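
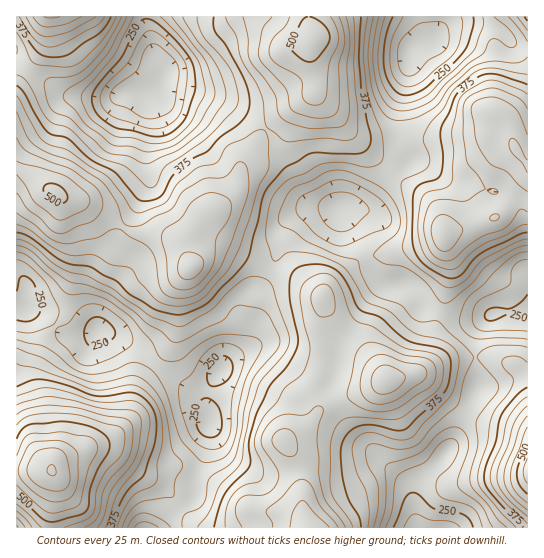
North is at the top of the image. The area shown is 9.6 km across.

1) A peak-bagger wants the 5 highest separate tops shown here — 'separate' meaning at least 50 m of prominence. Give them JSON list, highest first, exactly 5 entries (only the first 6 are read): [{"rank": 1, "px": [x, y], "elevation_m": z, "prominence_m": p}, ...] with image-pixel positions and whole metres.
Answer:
[{"rank": 1, "px": [51, 470], "elevation_m": 601, "prominence_m": 422}, {"rank": 2, "px": [313, 38], "elevation_m": 518, "prominence_m": 193}, {"rank": 3, "px": [55, 193], "elevation_m": 507, "prominence_m": 107}, {"rank": 4, "px": [191, 267], "elevation_m": 491, "prominence_m": 65}, {"rank": 5, "px": [387, 379], "elevation_m": 490, "prominence_m": 72}]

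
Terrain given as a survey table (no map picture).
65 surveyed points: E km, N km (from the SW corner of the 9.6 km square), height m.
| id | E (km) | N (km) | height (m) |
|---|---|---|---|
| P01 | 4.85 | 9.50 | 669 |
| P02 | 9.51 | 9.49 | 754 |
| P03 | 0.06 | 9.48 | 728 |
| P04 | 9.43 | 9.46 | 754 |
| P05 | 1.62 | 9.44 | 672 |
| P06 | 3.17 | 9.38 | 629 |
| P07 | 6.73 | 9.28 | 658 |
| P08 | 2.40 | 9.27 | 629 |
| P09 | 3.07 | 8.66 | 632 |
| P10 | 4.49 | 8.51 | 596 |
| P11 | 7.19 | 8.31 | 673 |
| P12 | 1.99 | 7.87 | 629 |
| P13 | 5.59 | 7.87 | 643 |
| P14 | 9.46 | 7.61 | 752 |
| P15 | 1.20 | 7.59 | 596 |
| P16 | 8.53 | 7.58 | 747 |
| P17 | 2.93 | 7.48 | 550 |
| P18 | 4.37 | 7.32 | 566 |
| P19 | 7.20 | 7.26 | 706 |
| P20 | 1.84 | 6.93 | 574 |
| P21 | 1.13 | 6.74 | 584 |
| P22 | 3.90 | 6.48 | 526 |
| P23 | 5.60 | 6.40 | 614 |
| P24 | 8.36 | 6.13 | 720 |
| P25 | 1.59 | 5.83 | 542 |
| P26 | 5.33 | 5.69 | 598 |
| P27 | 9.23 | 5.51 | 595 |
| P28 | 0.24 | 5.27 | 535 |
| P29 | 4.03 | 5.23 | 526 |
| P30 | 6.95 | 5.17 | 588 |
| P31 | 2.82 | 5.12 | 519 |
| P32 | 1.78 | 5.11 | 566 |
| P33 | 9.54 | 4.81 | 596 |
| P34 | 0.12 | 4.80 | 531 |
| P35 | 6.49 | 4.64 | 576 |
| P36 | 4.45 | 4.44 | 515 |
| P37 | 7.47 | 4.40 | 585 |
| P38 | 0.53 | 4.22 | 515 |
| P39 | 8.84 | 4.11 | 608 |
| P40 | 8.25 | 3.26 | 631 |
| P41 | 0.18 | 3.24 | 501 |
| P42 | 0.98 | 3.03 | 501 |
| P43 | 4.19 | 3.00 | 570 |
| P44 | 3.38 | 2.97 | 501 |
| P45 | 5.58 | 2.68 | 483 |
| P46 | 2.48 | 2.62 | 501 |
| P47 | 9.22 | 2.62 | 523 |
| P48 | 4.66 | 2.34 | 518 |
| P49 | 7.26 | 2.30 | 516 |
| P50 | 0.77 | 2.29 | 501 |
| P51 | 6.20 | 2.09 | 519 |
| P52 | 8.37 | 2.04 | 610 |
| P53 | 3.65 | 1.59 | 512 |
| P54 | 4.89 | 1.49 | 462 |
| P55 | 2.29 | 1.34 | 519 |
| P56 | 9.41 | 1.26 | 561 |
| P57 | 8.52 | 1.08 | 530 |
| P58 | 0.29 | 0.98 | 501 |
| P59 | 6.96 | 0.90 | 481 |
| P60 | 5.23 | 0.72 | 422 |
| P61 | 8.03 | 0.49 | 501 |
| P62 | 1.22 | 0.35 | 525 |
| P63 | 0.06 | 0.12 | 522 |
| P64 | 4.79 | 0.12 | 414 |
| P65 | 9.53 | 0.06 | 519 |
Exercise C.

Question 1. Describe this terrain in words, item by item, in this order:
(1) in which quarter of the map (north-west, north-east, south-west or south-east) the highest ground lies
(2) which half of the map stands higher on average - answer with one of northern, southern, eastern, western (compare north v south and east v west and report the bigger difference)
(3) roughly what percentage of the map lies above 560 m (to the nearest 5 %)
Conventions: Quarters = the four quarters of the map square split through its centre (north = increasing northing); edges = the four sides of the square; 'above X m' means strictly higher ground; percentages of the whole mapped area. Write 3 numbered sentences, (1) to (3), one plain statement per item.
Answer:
(1) Look to the north-east quarter for the highest ground.
(2) Taken as a whole, the northern half is higher than the southern.
(3) Roughly 45 % of the ground is higher than 560 m.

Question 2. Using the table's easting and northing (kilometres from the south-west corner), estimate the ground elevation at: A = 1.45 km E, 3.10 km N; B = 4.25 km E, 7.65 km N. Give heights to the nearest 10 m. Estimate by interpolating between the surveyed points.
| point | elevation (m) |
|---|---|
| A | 500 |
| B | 570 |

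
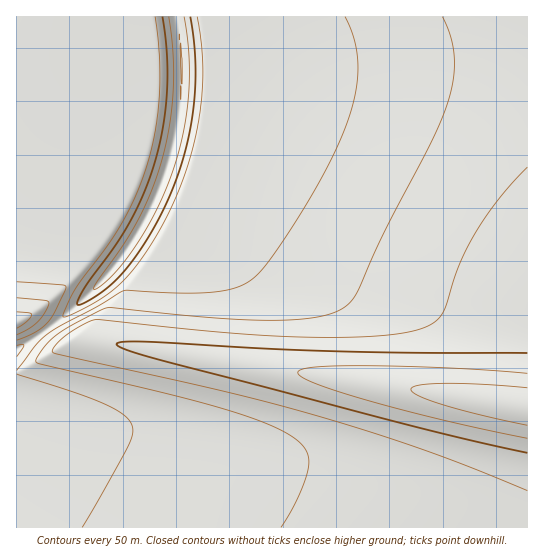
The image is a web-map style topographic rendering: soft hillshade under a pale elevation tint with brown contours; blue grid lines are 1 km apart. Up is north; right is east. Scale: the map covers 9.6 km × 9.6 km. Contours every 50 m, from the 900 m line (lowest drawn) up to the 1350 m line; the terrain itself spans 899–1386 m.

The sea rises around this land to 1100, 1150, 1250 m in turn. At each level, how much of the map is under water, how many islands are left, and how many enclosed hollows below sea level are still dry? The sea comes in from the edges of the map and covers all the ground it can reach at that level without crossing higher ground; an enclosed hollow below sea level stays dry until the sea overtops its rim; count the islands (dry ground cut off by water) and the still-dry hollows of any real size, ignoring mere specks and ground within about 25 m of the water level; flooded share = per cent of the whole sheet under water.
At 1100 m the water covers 38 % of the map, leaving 0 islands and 0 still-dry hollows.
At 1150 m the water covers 60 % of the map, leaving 0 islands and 0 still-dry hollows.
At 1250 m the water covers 92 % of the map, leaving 0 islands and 0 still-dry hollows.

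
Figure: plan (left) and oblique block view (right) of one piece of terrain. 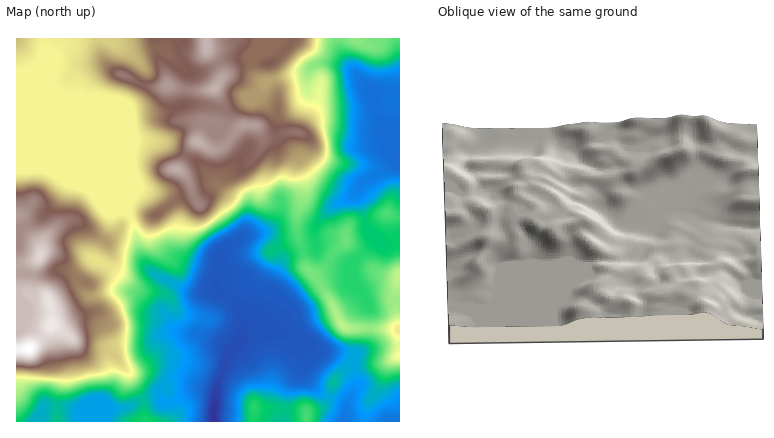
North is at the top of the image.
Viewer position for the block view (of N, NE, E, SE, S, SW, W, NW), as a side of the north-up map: W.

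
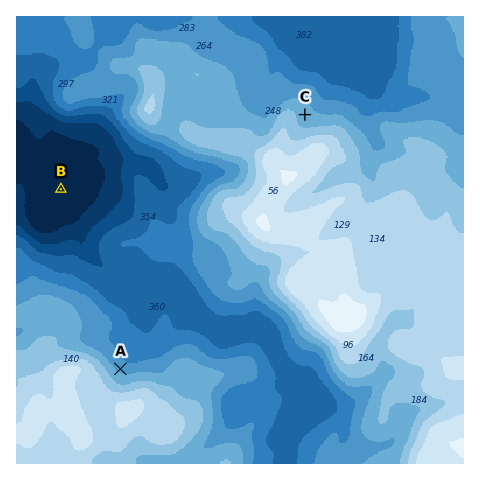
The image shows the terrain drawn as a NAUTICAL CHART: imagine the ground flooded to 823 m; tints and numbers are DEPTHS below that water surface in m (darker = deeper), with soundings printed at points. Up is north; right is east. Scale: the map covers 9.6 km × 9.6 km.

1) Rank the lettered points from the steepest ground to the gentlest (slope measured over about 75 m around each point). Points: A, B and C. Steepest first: A C B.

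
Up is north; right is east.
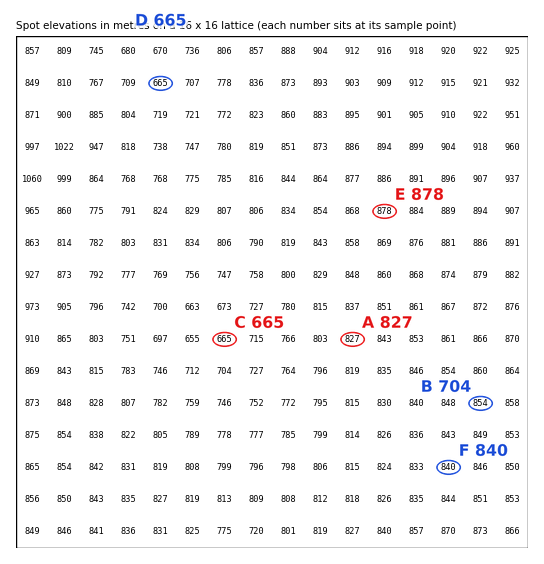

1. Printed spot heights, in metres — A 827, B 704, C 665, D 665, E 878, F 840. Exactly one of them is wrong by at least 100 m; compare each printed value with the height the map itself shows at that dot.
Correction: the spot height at B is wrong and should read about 854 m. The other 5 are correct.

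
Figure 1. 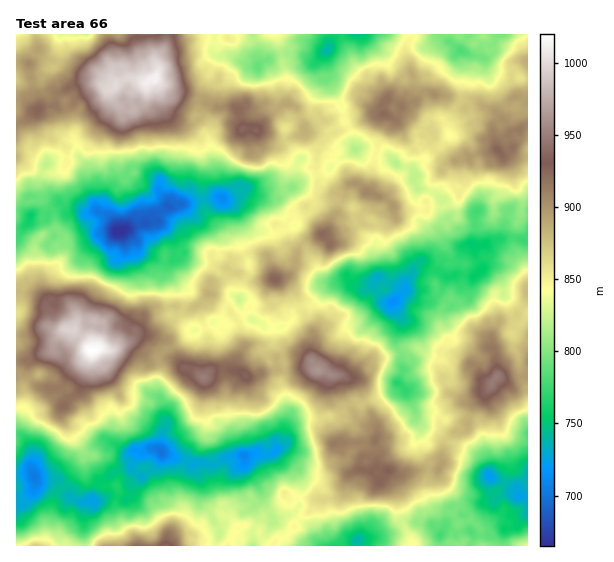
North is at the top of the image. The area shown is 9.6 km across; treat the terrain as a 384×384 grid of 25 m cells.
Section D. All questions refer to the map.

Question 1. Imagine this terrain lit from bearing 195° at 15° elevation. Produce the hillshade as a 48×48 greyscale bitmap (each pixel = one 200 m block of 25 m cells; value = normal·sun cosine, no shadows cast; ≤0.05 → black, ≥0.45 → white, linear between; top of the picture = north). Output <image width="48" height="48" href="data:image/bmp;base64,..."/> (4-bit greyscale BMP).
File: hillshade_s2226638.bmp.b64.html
<image width="48" height="48" href="data:image/bmp;base64,Qk32BAAAAAAAAHYAAAAoAAAAMAAAADAAAAABAAQAAAAAAIAEAAATCwAAEwsAABAAAAAAAAAAAAAAABEREQAiIiIAMzMzAERERABVVVUAZmZmAHd3dwCIiIgAmZmZAKqqqgC7u7sAzMzMAN3d3QDu7u4A////AAEkQiEQIBNEZneIl2irvKqqqXRHd2dkISI0MzISECMzVnh3d2iazLzKqnVoiIdlQlRDJEMzETISRXhmZ4iKzN7t3JiamIVXdWVERVVUNGQkRGdmZ5mKq97//bu7qGVWVnVWd5mHZmVDM0M1Z4h3irzv/LvMyWZmZ3Z3irqXdkQyIzISRlRWebvLuqu8uGVnmXiZq7qXZmQzRVQyRDNXmqqoiIiamHeKqZqrzLunZ2RWiHZlVDRoq5iHdUV4iJvcqqu83KiIh2aJvcqahmZ5u5h3ZDRWaJztu6zu7Jd6y6q73u3dypisuYd3dlVWebzdus//66u93cus7czd3Mu8lVZ3ZUVnebzcmO7/2rzMuqqt7Lzd7tzKhmd2QzWIeJvKmszMq7q8upvd3Lze7szLqph1MjeZmazKvMzKirvMmJvv3dzdy73tzLmFIUeJqay6vLuois7riKz/7svMqa3u3MynNHiah5qqqal5rN7brO//ypqqiazeyqmHaJu5eJd4Z6q8zNy7vd3KdVeFVpq7hlRWiZqoeZZlV4rcu7uqupqEIiRVVXiGMiNFZ5mHh3d1V3iquoh3ipliEzNFZmdkMjMyJXh3d2h1V4mpqWREaIdURVVURVVVVVMyI0RmZ4dlZ3mHd2VVVVVHmHdkV3dlVnZTI0Z2VmVWh4d2VlQzNFV5qql3iql1RVRCJHh2VCNVd6h2ZDEAAjRmeahoq6qWQxETZ3d2ZTRUaZdTIREAABE0aIiKvMuFQhJGiYiIZmVVeXYxAAAAEiI1d2iqq7mHdleIiZiHZmVGd0UzIAAAEkVUVmiYiGaJu6vLu6h3iIZWZTQzQyEjM1ZlZ3dnhkWJz//u7LqZmHh3ZEVEVUI0RVZnh1VXdVZ63u7M3My6l3iHZWVnZUMzVlNXYzRVVGZquZmbzN3KqpqYh3VnVEZnh1RWQ0Q0Z3ZndWeavMu6q6q6mod2VFabuXdlVkIjVmeGRWeaq5mqmoiqmpqXd4i926l2d0NFRFaHZnirqGeImpmqmqqZqrzd3bmrqHiHZ3ZXd4q6hVVoqryry7qszM3bu5nNuryqqph4h4l1RFaLuby827ury7zKmZztzd3v/buphmUzM2irur3uy6qJmby7qs/u7t7//sqZh1M1VpqZqrzduoiqmbzN3f/u3M7/3LqpmGVniruYd4mpmZm6mb3v/v/tyr3su5m7mIiavbmYVXiHeKu6qs3v/u/sqry6qHipiJrN3amHd4d2eJu7vM3t3t3JirqXZnmHd4rNypmHmod3Z4mqq83bq7upirmGVYqFZnqpmImauYl3dod4mszKmrupiHdVRWdkRHqHd3irqHdWeGZnisupmrqXZVUwE0QzNHhmVVZ3VVRFZohmeamImIhkRVUwE0QjRnZlRGZTI0NGZph2Z3Z2ZmZURVU0VVVERnVENXVDM0RniXeHZTRVRmVEVlVoiIZmVWUzVmMzRWZ3eFZ1UyMyNENFZ3mpq6h4d2Q0ZmVVaImGVVZUQyMhMyJFZ4q6rLh4mWM0ZndmepmGVQ=="/>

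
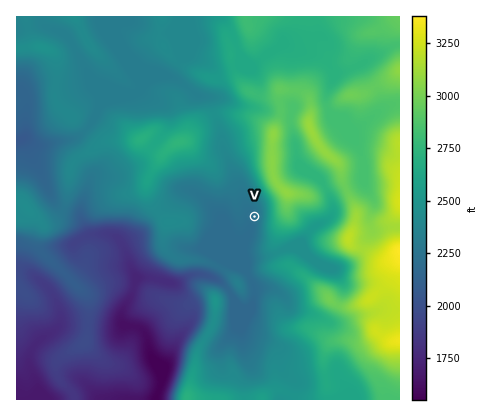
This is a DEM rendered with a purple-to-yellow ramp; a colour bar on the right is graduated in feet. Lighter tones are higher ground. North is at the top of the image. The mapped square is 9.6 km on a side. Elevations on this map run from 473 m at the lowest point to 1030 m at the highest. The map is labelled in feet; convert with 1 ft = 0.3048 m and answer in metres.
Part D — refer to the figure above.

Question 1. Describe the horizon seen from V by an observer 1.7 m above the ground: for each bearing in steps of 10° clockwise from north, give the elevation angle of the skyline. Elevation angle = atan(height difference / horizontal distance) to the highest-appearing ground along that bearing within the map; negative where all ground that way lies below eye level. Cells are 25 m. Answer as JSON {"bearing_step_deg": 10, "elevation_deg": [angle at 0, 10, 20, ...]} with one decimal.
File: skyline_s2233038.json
{"bearing_step_deg": 10, "elevation_deg": [5.8, 9.5, 12.6, 14.5, 15.4, 15.7, 15.9, 16.3, 16.4, 16.0, 15.2, 14.1, 12.8, 10.9, 8.5, 6.1, 4.3, 2.5, 1.2, 1.4, 1.7, 1.3, -0.0, 0.3, 0.6, 0.7, 1.6, 1.7, 1.6, 2.3, 2.8, 3.2, 3.3, 2.3, 1.8, 3.1]}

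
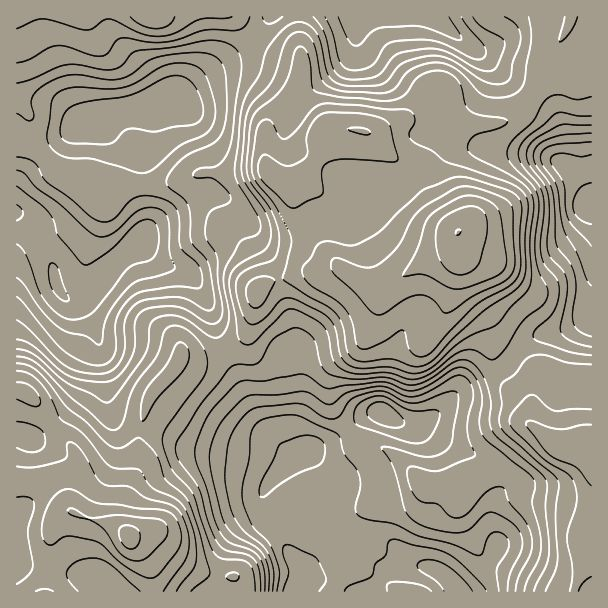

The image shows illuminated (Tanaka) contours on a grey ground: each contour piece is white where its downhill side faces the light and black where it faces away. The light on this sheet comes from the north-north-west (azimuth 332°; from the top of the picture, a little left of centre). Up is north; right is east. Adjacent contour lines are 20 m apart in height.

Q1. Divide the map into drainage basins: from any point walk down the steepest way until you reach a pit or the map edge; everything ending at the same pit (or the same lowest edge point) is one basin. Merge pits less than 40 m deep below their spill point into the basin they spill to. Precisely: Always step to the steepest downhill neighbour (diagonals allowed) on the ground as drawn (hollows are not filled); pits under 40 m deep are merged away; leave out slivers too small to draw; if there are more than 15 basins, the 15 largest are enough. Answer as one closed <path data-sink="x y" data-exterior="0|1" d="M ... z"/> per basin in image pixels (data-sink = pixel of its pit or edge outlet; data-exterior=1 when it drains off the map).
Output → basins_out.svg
<path data-sink="458 591" data-exterior="1" d="M344 128l-12 0-6 7-8 23-12 18-9 8-11 2 6 6 4 18 14 26 32 31-15 5-27 0-36 12-8 10-6 33-4 9-7 7-30 15-29-1-6 12-22 23-7 16-6 26 0 21 3 9-12 22-8 26 0 12 4 10-13-10-30-7-13-8 2-26 7-16-1-11-5-7-15-15-22-33-13-10-7 1 1 200 575-1-1-209-15 0-10 3-11 0-6-3-13 13-4 10-2 18 6 6-3 1-36 39-24 11-8 7-42-3-31-32-15-7-17-3-4-3-22-28-4-13 1-23 5-7 14-12 14-15 10-21 8-27 34-27 34-14 8-19-22-21-21-36-26-22-20-21z"/><path data-sink="17 213" data-exterior="1" d="M17 91l-1 299 13 4 7 7 22 33 15 15 5 7 1 11-7 16-2 26 13 8 30 7 12 8-3-20 4-14 16-34-3-9 0-21 6-26 7-16 22-23 6-12 29 1 30-15 7-7 4-9 6-33 8-10 36-12 27 0 15-5-26-24-9-12-11-21-7-22-10-6-12-12-19 0-14 4-30-2-19 8-21 4-41 2-21 10-6 0-34-20-37-39-5-8 0-4 6-9 0-5-7-12z"/><path data-sink="98 120" data-exterior="0" d="M234 16l-217 0-1 74 10 21 0 5-6 9 2 7 40 44 34 20 6 0 21-10 41-2 21-4 19-8 30 2 14-4 19 0-2-9 0-30 5-9 25-29 6-16 0-17-5-4-18-2-12-6-9-6z"/><path data-sink="591 207" data-exterior="1" d="M561 38l-14 34-32 46-12 4-47 0-23 19-7 15-10 10-8 2 16 21 12 23 22 21-1 22 3 8 2 28 4 9 16 18 6 11 5 30 6 15 11 14 18 13 2 21 4-21 2-6 13-13 6 3 11 0 26-4 0-324-17-5z"/><path data-sink="360 17" data-exterior="1" d="M570 16l-271 0 2 61-6 16-25 29-5 9 0 30 5 13 15 12 12-2 21-26 8-23 6-7 34 4 32 30 13 6 5-2 10-10 7-15 23-19 47 0 12-4 32-46 6-18 15-27z"/><path data-sink="383 413" data-exterior="0" d="M456 238l-6 14-34 14-34 27-8 27-10 21-32 31-2 9 0 17 4 13 22 28 4 3 17 3 15 7 31 32 42 3 8-7 24-11 21-25 15-14 3-1-7-7-1-21-18-13-11-14-6-15-5-30-6-11-16-18-4-9 0-16-5-20z"/>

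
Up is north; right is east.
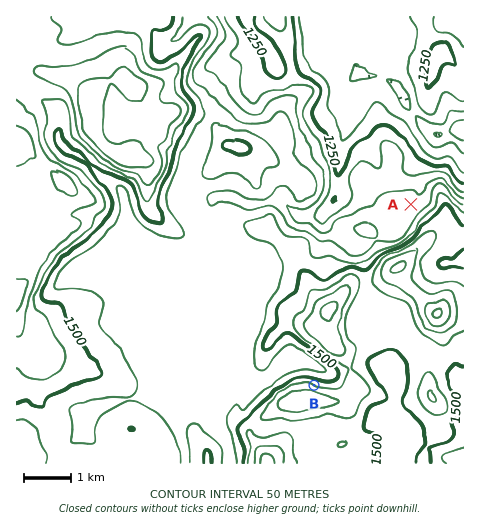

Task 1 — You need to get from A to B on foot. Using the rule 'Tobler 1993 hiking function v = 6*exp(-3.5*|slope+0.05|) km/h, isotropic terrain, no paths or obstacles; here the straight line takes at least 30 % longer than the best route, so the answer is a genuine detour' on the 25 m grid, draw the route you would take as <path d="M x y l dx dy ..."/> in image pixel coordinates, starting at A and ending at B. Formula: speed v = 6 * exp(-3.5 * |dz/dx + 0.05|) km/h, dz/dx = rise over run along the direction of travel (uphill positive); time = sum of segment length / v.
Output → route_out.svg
<path d="M411 204l-21 21-23 47 0 16-7 14 0 45-17 32-3 4-5 2-21 0"/>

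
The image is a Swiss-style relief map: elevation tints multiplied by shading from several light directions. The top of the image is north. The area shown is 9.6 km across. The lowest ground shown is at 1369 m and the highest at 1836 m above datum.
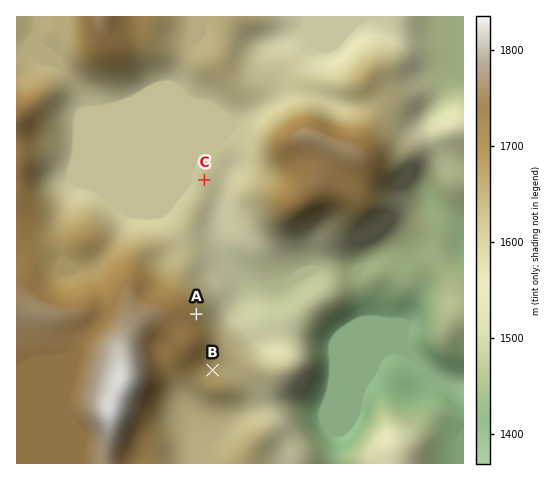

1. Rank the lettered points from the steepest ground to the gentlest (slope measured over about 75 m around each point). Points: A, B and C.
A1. A B C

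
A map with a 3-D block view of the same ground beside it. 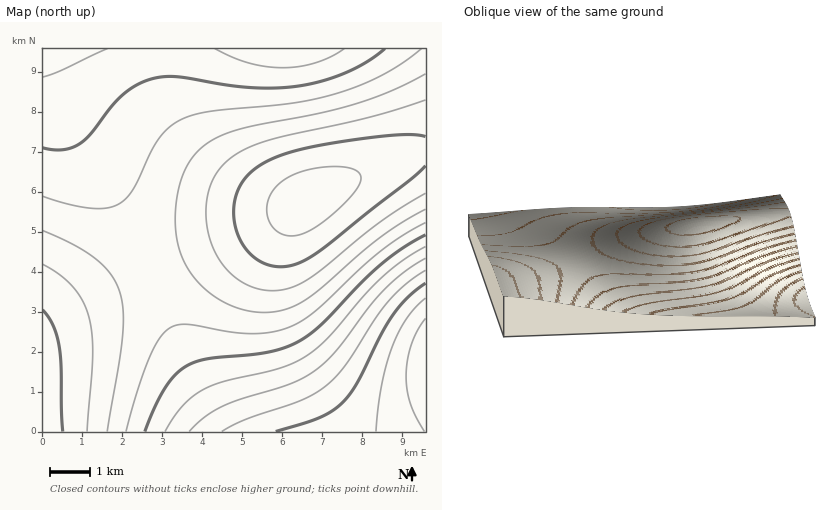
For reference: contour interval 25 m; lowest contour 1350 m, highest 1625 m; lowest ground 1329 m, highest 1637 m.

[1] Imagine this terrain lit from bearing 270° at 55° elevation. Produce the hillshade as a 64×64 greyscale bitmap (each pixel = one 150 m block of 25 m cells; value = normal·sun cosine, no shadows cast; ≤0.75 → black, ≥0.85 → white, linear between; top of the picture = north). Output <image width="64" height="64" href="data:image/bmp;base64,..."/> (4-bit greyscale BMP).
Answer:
<image width="64" height="64" href="data:image/bmp;base64,Qk12CAAAAAAAAHYAAAAoAAAAQAAAAEAAAAABAAQAAAAAAAAIAAATCwAAEwsAABAAAAAAAAAAAAAAABEREQAiIiIAMzMzAERERABVVVUAZmZmAHd3dwCIiIgAmZmZAKqqqgC7u7sAzMzMAN3d3QDu7u4A////AIiHd3ZmZmZmZmZnd3eIiIiJmZmZmZmZmpmZmZmZmYiIiId3dmZmZmZmZmd3d4iIiJmZmZmZmZmZmZmZmZmIiIiIiHd3ZmZmZmZmd3d4iIiImZmZmZmZmZmZmZmZiIiIiIiId3dmZmZmZmd3d4iIiJmZmZmZmZmZmZmYiIiIiIiHmIh3d3ZmZmZmd3d4iIiJmZmZmZmZmZmYiIiIiIiIh3eYiHd3d2ZmZnd3d4iIiJmZmZmZmZmZiIiIiIiIh3d3d5iIh3d3d2Z3d3d4iIiZmZmZmZmZmYiIiIiId3d3d3d3mIiHd3d3d3d3d3iIiZmZmZmZmZmZiIiIh3d3d3d3d3eZiId3d3d3d3d3iIiZmZmZmZmZmZiIiId3d3d3d3d3d5mIiHd3d3d3d3iIiZmZmZmZmZmZmIiHd3d3dmZmZmd3mYiId3d3d3d3iIiZmZmqqqqpmZmYiId3d2ZmZmZmZneZiIh3d3d3d3iIiJmZqqqqqqqZmZiId3dmZmZmZmZmZpmIiHd3d3d3iIiJmZqqqqqqqpmZmIh3dmZmZmZmZmZmmYiIh3d3d3iIiJmZqqqqqqqqqZmYh3dmZmVVVVVWZmaZiIiHd3d3iIiImZqqqqqqqqqpmZiHd2ZmVVVVVVVmZpmIiIh3d3iIiImZqqqqu7uqqqqZmId3ZmVVVVVVVVZmmYiIiIiIiIiImZmqqru7u7uqqpmYh3ZmVVVVVVVVVmaZiIiIiIiIiIiZmqqru7u7u7qqmZiHdmZVVVRERVVVZpmIiIiIiIiIiZmaqru7u7u7uqqpmId2ZlVVREREVVVmmZiIiIiIiIiZmaqru7u7u7u7qqmYh3ZlVVRERERFVWaZmIiIiIiIiZmaqru7u8zLu7uqqZiHdmVVVEREREVVVpmYiIiIiIiZmZqqu7vMzMzLu7qpmId2ZVVURERERVVWmZiIiIiIiZmZqqu7vMzMzMy7uqqZh3ZmVVREREREVVaZmYiIiIiZmZqqq7vMzMzMzLu7qpmIdmZVVERERERVVpmZiIiIiZmZmqq7vMzMzMzMy7uqmYh3ZlVURERERFVVmZmZiJmZmZmqqru8zMzMzMzMu7qpiHdmVVVERERFVVWZmZmZmZmZmqqru8zMzd3czMy7uqmYd2ZlVVREREVVVpmZmZmZmZmqqru7zMzd3d3MzMu6qZiHdmVVVUREVVVWmZmZmZmZmqqqu7zMzd3d3dzMy7uqmId2ZlVVVVVVVVaZmZmZmZmqqqu7vMzd3d3d3czMu6qZiHdmZVVVVVVVZpmZmZmZmqqqu7vMzN3d3d3d3My7qpmId3ZmVVVVVVVmmZmZmZqqqqu7u8zN3d3d3d3czLu6qZiHd2ZmVVVVVmaZmZmZqqqqq7u8zM3d3d3d3dzMy7qpmIh3dmZmZmZmZpmZmZqqqqq7u8zM3d3d3d3d3czLu6qZiHd3ZmZmZmZmmZmaqqqqq7u7zMzd3d3d3d3dzMu7qpmIh3d3ZmZmZmaZmaqqqqq7u7zMzN3d3d3d3d3czLuqqZiId3d3ZmZmZ5maqqqqq7u7vMzN3d3d3d3d3dzMu7qpmYiId3d3d3d3maqqqqq7u7vMzM3d3d3d3d3d3MzLuqqZmIiId3d3d3eqqqqqq7u7u8zMzd3d3d3d3d3czMu7qqmZiIiId3d3d6qqqqq7u7u8zMzN3d3d3d3d3dzMy7uqqpmZiIiIiHd3qqqqqru7u8zMzM3d3d3d3d3d3MzLu7qqqZmZiIiIiIiqqqqru7u7zMzMzd3d3d3d3d3czMy7uqqqmZmZiIiIiKqqqru7u7zMzMzN3d3d3d3d3dzMzLu7qqqpmZmZmIiIqqqqu7u7vMzMzM3d3d3d3d3dzMzMu7u6qqqpmZmZmZmqqqu7u7u8zMzMzN3d3d3d3czMzMy7u7uqqqqqmZmZmaqqu7u7u8zMzMzMzM3d3dzMzMzMzLu7u7qqqqqqmZmZqqq7u7u7zMzMzMzMzMzMzMzMzMzMu7u7u7qqqqqqqZmqq7u7u7vMzMzMzMzMzMzMzMzMzMu7u7u7u7qqqqqqqqqru7u7u8zMzMzMzMzMzMzMzMzLu7u7u7u7u7uqqqqqqru7u7u7zMzMzMzMzMzMzMzLu7u7u7u7u7u7u7u6qqqqu7u7u7u8zMzMzMzMu7u7u7u7u7u7u7u7u7u7u7u7qqu7u7u7u7zMzMy7u7u7u7u7u7u7u7u7u7u7u7u7u7u7u7u7u7u7u7u7u7u7u7u7u7u7u7u7u7u7u7u7u7u7u7u7u7u7u7u7u7u7u7u7u7u7u7u7u7u7u7u8zMzMy7u7u7u7u7u7u7u7u7u7u7u7uqqqq7u7u7u7u8zMzMzMzLu7u7u7u7u7u7u7u7u7uqqqqqqqqru7u7u8zMzMzMzMzMy7u7u7u7u7u7u7u7qqqqqqqqqqq7u7u7zMzMzMzMzMzLu7u7u7u7u7u7u7qqqqqqqqqqqqu7u7vMzMzMzMzMzMu7u7u7u7u7u7u7qqqqqqqqqqqqqru7u8zMzMzMzMzMy7u7u7u7u7u7u7qqqqqqqqqqqqqqu7u8zMzMzMzMzMzLu7u7u7u7u7u7uqqqqqmZmaqqqqq7u7zMzMzMzMzMzMu7u7u7u7u7u7uqqqqqmZmZmaqqqru7vMzMzMzN3d3My7u7u7u7u7u7u6qqqqmZmZmZqqqqq7u8zMzMzN3d3d3Lu7u7u7u7u7u7qqqqqZmZmZmqqqqru7vMzMzM3d3d3d"/>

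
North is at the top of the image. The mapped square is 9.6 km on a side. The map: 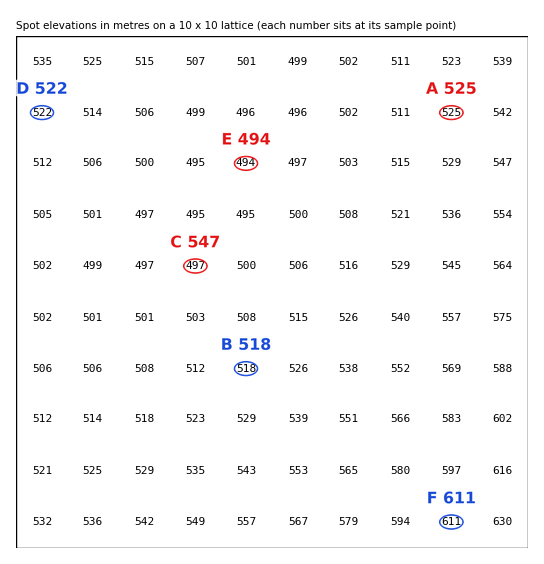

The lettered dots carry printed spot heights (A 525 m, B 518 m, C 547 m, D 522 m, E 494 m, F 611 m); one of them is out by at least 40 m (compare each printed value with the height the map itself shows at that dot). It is C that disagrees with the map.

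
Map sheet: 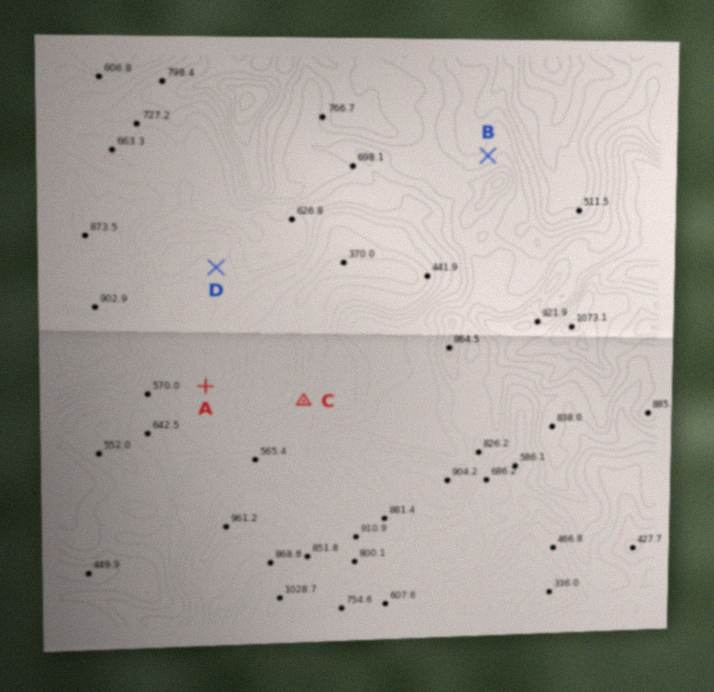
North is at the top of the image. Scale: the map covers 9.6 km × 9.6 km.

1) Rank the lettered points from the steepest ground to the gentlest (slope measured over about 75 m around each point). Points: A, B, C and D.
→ C A B D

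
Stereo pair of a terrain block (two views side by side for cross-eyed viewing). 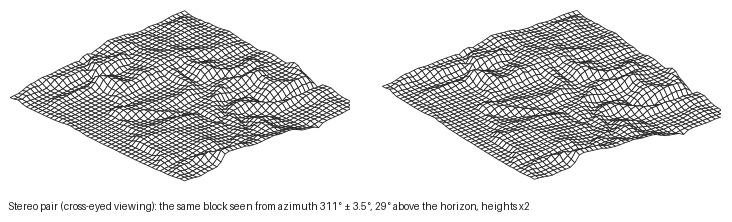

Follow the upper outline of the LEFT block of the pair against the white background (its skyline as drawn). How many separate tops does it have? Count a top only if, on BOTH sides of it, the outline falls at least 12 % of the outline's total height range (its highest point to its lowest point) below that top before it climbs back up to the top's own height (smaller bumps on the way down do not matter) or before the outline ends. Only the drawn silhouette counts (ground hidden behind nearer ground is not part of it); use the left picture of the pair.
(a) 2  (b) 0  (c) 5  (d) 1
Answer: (a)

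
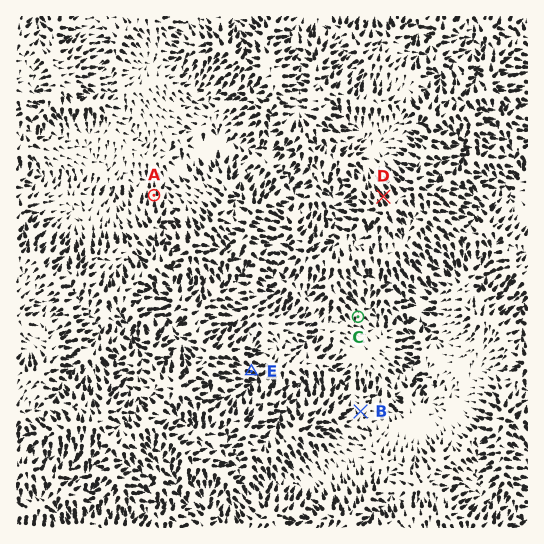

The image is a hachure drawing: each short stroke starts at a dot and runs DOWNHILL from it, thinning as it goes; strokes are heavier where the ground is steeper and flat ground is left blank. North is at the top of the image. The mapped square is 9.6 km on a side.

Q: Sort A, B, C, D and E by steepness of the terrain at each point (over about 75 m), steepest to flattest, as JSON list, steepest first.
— ["D", "E", "A", "C", "B"]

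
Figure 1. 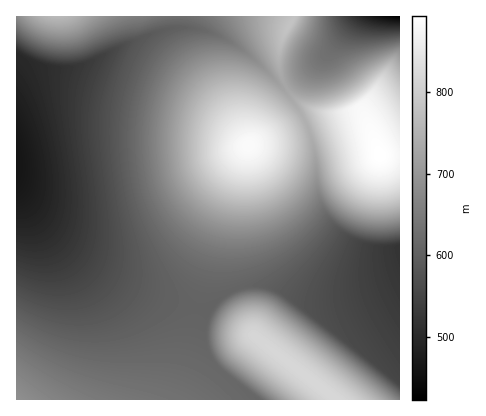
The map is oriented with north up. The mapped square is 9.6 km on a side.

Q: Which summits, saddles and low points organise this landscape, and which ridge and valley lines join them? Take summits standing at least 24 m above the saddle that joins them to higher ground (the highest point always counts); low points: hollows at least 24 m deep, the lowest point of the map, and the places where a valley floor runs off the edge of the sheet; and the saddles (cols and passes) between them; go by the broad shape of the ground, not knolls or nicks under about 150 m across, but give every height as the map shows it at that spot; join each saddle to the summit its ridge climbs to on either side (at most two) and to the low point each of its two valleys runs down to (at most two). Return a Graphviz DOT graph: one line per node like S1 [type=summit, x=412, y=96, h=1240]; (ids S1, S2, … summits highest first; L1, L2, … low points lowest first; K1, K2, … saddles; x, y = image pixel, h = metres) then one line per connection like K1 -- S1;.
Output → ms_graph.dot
graph terrain {
  S1 [type=summit, x=380, y=156, h=893];
  S2 [type=summit, x=248, y=146, h=884];
  S3 [type=summit, x=318, y=386, h=819];
  S4 [type=summit, x=290, y=24, h=783];
  S5 [type=summit, x=56, y=16, h=763];
  S6 [type=summit, x=16, y=400, h=688];
  L1 [type=low, x=400, y=16, h=423];
  L2 [type=low, x=16, y=162, h=461];
  L3 [type=low, x=400, y=248, h=519];
  K1 [type=saddle, x=306, y=120, h=747];
  K2 [type=saddle, x=284, y=84, h=730];
  K3 [type=saddle, x=180, y=16, h=626];
  K4 [type=saddle, x=222, y=374, h=615];
  K5 [type=saddle, x=234, y=286, h=609];
  K6 [type=saddle, x=198, y=308, h=606];
  K1 -- S1;
  K1 -- S2;
  K1 -- L1;
  K1 -- L3;
  K2 -- S2;
  K2 -- S4;
  K2 -- L1;
  K2 -- L2;
  K3 -- S4;
  K3 -- S5;
  K3 -- L2;
  K4 -- S3;
  K4 -- S6;
  K4 -- L2;
  K5 -- S2;
  K5 -- S3;
  K5 -- L2;
  K5 -- L3;
  K6 -- S2;
  K6 -- S6;
  K6 -- L2;
}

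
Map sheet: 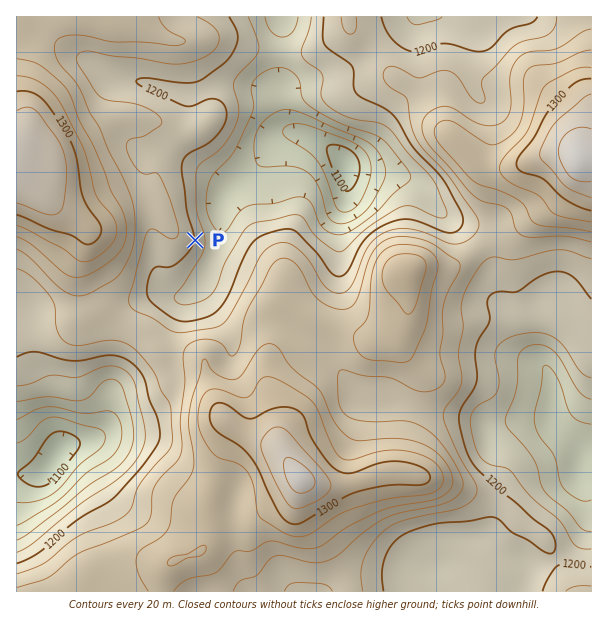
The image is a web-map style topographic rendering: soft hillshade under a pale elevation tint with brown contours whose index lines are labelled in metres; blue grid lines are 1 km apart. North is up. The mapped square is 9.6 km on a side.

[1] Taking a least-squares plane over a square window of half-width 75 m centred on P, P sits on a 6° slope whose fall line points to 96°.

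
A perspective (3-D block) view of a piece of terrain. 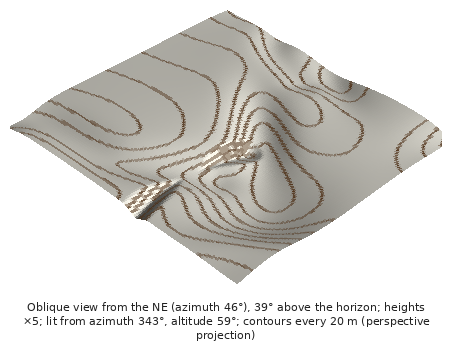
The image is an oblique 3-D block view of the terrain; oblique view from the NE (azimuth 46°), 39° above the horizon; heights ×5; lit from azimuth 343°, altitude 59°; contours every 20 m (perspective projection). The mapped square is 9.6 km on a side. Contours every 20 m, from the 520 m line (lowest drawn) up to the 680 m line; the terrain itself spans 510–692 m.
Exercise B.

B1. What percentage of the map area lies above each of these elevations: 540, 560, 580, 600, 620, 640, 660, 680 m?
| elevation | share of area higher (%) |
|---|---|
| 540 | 95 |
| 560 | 86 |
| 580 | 67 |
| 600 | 56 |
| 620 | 45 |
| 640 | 34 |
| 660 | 18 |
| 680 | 4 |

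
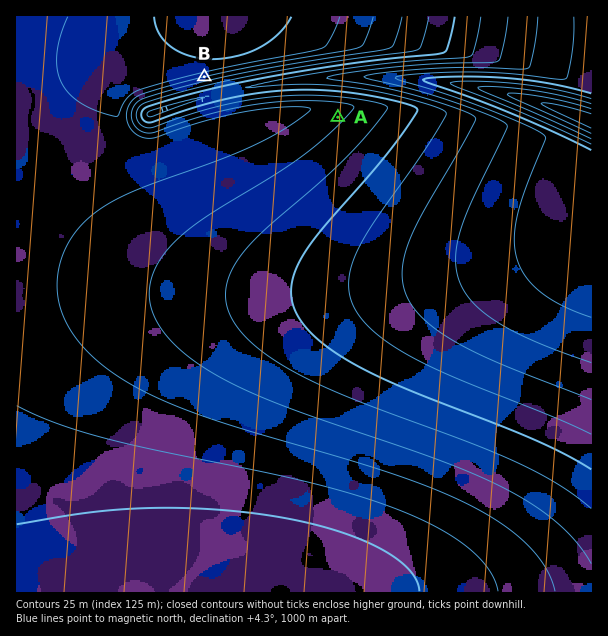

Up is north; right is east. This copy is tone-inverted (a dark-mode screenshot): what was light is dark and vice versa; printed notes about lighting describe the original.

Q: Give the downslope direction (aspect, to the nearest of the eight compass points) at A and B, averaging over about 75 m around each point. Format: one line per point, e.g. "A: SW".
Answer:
A: SE
B: S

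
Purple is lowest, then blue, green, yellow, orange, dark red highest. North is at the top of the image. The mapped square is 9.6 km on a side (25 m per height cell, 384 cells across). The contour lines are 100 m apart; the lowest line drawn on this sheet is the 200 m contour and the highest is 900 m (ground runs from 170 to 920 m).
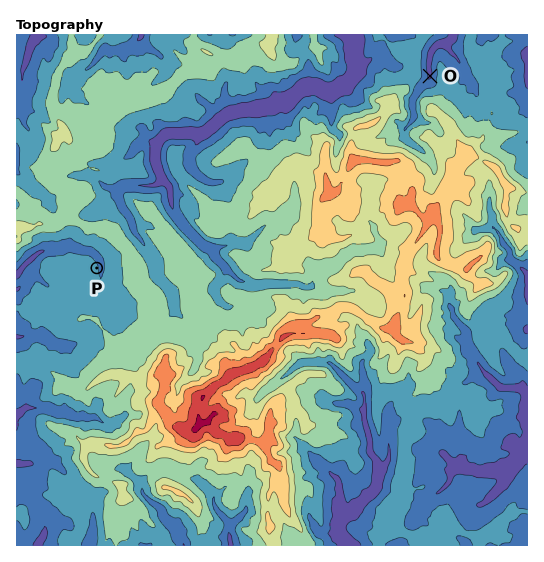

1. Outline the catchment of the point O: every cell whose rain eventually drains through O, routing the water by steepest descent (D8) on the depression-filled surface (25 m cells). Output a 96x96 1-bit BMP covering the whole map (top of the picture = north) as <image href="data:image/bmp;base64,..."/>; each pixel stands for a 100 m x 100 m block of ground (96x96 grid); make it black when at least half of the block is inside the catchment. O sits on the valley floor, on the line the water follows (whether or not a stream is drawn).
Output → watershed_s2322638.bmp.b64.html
<image width="96" height="96" href="data:image/bmp;base64,Qk2+BAAAAAAAAD4AAAAoAAAAYAAAAGAAAAABAAEAAAAAAIAEAAATCwAAEwsAAAIAAAAAAAAA////AAAAAAAAAAAAAAAAAAAAAAAAAAAAAAAAAAAAAAAAAAAAAAAAAAAAAAAAAAAAAAAAAAAAAAAAAAAAAAAAAAAAAAAAAAAAAAAAAAAAAAAAAAAAAAAAAAAAAAAAAAAAAAAAAAAAAAAAAAAAAAAAAAAAAAAAAAAAAAAAAAAAAAAAAAAAAAAAAAAAAAAAAAAAAAAAAAAAAAAAAAAAAAAAAAAAAAAAAAAAAAAAAAAAAAAAAAAAAAAAAAAAAAAAAAAAAAAAAAAAAAAAAAAAAAAAAAAAAAAAAAAAAAAAAAAAAAAAAAAAAAAAAAAAAAAAAAAAAAAAAAAAAAAAAAAAAAAAAAAAAAAAAAAAAAAAAAAAAAAAAAAAAAAAAAAAAAAAAAAAAAAAAAAAAAAAAAAAAAAAAAAAAAAAAAAAAAAAAAAAAAAAAAAAAAAAAAAAAAAAAAAAAAAAAAAAAAAAAAAAAAAAAAAAAAAAAAAAAAAAAAAAAAAAAAAAAAAAAAAAAAAAAAAAAAAAAAAAAAAAAAAAAAAAAAAAAAAAAAAAAAAAAAAAAAAAAAAAAAAAAAAAAAAAAAAAAAAAAAAAAAAAAAAAAAAAAAAAAAAAAAAAAAAAAAAAAAAAAAAAAAAAAAAAAAAAAAAAAAAAAAAAAAAAAAAAAAAAAAAAAAAAAAAAAAAAAAAAAAAAAAAAAAAAAAAAAAAAAAAAAAAAAAAAAAAAAAAAAAAAAAAAAAAAAAAAAAAAAAAAAAAAAAAAAAAAAAAAAAAAAAAAAAAAAAAAAAAAAAAAAAAAAAAAAAAAAAAAAAAAAAAAAAAAAAAAAAAAAAAAAAAAAAAAAAAAAAAAAAAAAAAAAAAAAAAAAAAAAAAAAAAAAAAAAAAAAAAAAAAAAAAAAAAAAAAAAAAAAAAAAAAAAAAAAAAAAAAAAAAAAAAAAAAAAAAAAAAAAAAAAAAAAAAAAAAAAAAAAAAAAAAAAAAAAAAAAAAAAAAAAAAAAAAAAAAAAAAEAAAAAAAAAAAAAAAeAAAAAAAAAAAAAAA+AAAAAAAAAAAAAAA+AAAAAAAAAAAAAAA/AAAAAAAAAAAAAAA/AAAAAAAAAAAAAAA/AAAAAAAAAAAAAAA/gAAAAAAAAAAAAAA/gAAAAAAAAAAAAAA/wAAAAAAAAAAAAAB/4AAAAAAAAAAAAf//8AAAAAAAAAAAAf//8AAAAAAAAAAAAf//8AAAAAAAAAAAAf//4AAAAAAAAAAAAf//4AAAAAAAAAAAAf//wAAAAAAAAAAAAP//wAAAAAAAAAAAAB//gAAAAAAAAAAAAA//AAAAAAAAAAAAAAf8AAAAAAAAAAAAAAP8AAAAAAAAAAAAAAH+AAAAAAAAAAAAAAH/AAAAAAAAAAAAAAB/AAAAAAAAAAAAAAB/AAAAAAAAAAAAAAA/AAAAAAAAAAAAAAAAAAAAAAAAAAAAAAAAAAAAAAAAAAAAAAAAAAAAAAAAAAAAAAAAAAAAAAAAAAAAAAAAAAAAAAAAAAAAAAAAAAAAAAAAAAAAAAAAAAAAAAAAAAAAAAAAAAA="/>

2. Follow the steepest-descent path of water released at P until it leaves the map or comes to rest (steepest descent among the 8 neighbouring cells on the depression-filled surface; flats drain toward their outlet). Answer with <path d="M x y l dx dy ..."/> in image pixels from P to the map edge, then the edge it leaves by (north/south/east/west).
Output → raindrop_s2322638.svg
<path d="M97 268l4 0 0-5-2-3-8-8-2-1-7 0-8-4-11 0-4 2-8 0-1 2-8 0-3 1-18 17 0 2-4 4"/>
exit: west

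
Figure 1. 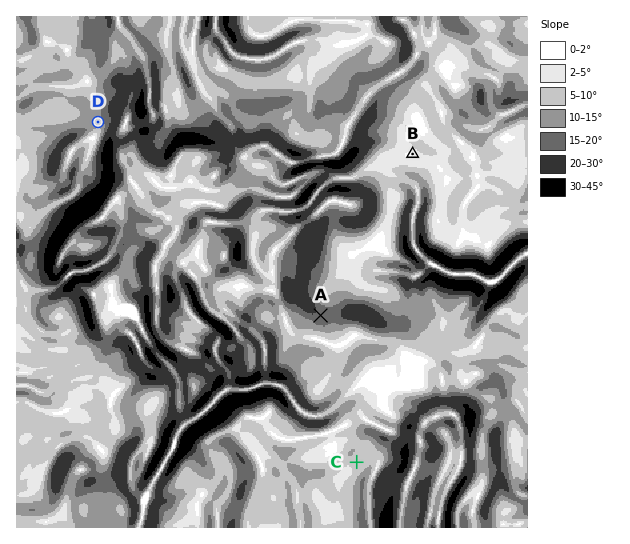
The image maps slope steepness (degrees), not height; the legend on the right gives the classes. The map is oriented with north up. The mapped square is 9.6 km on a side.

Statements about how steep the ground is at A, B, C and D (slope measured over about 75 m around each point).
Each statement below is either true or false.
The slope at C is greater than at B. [true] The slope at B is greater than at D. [false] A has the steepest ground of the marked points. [true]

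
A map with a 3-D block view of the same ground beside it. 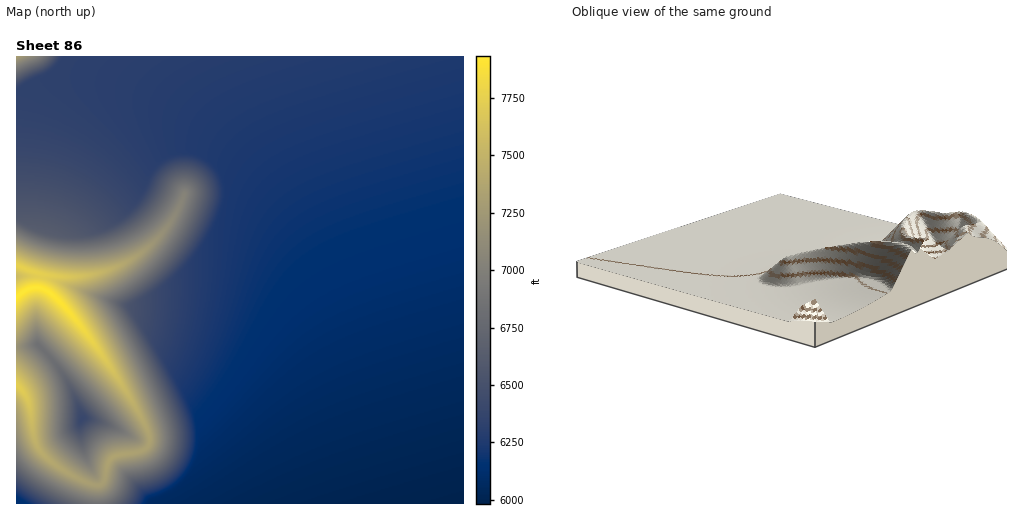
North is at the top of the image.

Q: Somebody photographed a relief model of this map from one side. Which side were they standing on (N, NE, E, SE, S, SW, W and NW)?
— NW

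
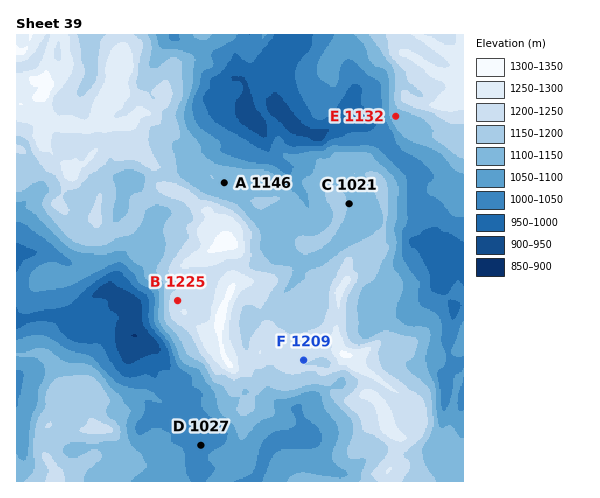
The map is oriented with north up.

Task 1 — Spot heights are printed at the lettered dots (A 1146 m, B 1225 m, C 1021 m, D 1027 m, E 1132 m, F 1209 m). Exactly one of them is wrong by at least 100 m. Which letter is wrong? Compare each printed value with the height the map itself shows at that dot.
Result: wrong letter C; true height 1146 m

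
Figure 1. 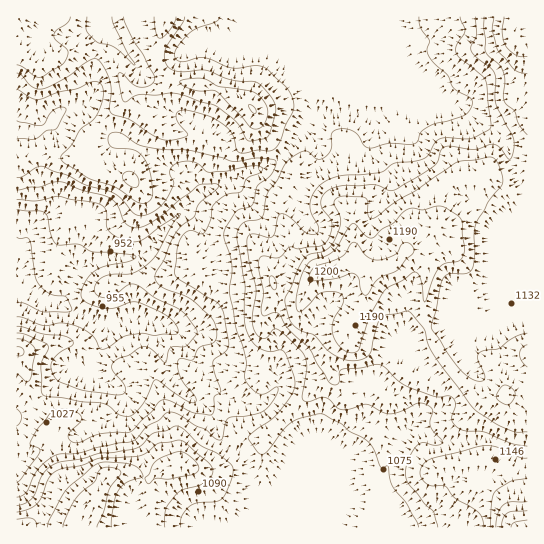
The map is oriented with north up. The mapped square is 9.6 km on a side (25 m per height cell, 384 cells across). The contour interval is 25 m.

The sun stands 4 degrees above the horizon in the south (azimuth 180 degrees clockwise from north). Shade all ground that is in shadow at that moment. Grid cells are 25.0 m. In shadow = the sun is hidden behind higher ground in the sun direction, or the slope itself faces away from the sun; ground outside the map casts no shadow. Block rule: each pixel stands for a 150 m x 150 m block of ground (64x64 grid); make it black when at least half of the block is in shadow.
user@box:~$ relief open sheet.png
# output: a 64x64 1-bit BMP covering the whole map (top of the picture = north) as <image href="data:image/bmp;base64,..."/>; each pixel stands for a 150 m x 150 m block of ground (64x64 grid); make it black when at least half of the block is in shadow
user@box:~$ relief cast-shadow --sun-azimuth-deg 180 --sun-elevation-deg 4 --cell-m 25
<image width="64" height="64" href="data:image/bmp;base64,Qk0+AgAAAAAAAD4AAAAoAAAAQAAAAEAAAAABAAEAAAAAAAACAAATCwAAEwsAAAIAAAAAAAAA////AAAAAAAAAAAAAAAAAMAAAAAAAAAH4AAAAAAAAA/gAAAAAAAAD+GAAAAAAAAP4cAAAAAAAAf9wAAAAAAAB//+AAAAAAAH//+HoAAAHgf////gAAAf/////8AAAB/43///wAAADGCP//+OAAAAAA///58AAAAAB///n4AAAAAP//8DwAAAAA///wBgAAAAD//+AAAAACAP//4AAAAAAAf//AAAAAAAB/98AAAAAAAB/nwAAAAAAMB//8AAAAAA+H//gAAAAAf///8AAAAAB///+AAAAAAD//+AAAAAAAH/AAAAAAAAAP4AAAAAAAAA8AAAAAAAAADgAAAAAAAAAOD4AAAQAAAAwH+AABwAAADAP8ABnwAAAIAAwAGfgAAAAABgAR+QAAAAADgDH/gAAAAAHg4f/gAAAAAeDh+eAAAAAAwODgYeAAAABQwMB5wAAAAB/A/zwAAAAAD5B//wAAAAADeH//gAAAAAB4P//AAABgAB4/38AAACAABz/fnwBAAAADH5//gAAAAAMDH/+AAAAAAAAH/wAAAAAAAAH/AAAAAAAAAP4AAAAAAAAAfAAAAABwAAAwAAAAAfAAAAAAABgH8AAAAAAAMf/wAAAAAABh/+AAAAAAAEH/4AAAAAAAAf/gAAAAAAAA/8AAAAAAAAAwAAAACAAAAAAAAAAAAAAAAAAAAAAA=="/>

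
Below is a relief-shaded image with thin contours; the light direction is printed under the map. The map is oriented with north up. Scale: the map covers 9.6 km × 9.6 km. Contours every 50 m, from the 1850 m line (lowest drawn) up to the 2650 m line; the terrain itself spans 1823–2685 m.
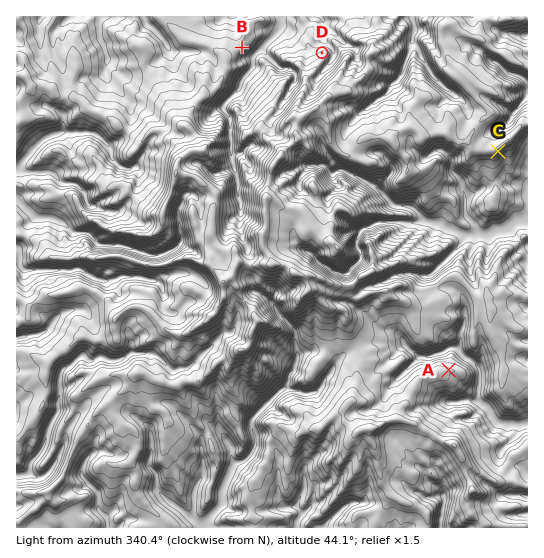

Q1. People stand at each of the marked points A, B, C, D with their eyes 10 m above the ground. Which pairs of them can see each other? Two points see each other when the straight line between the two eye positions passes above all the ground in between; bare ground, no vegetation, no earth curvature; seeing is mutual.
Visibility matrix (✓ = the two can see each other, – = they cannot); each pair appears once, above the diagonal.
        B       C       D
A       –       ✓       –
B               –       ✓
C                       –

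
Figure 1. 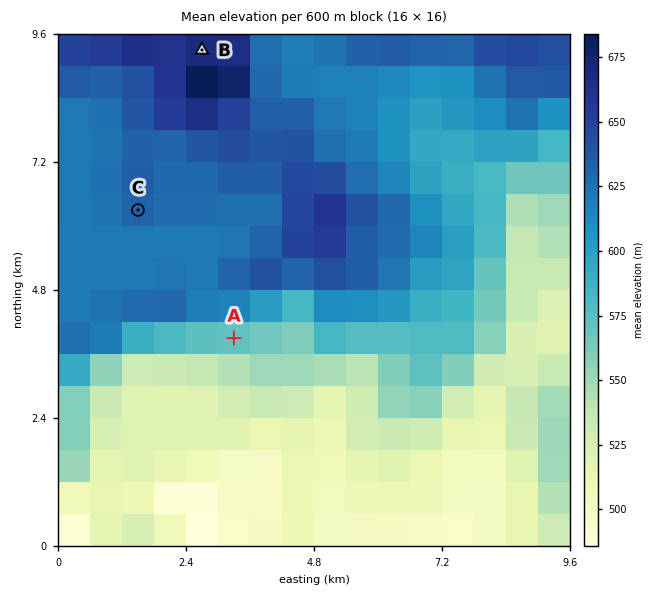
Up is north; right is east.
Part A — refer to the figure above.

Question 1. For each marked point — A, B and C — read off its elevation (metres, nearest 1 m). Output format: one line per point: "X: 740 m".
A: 569 m
B: 665 m
C: 633 m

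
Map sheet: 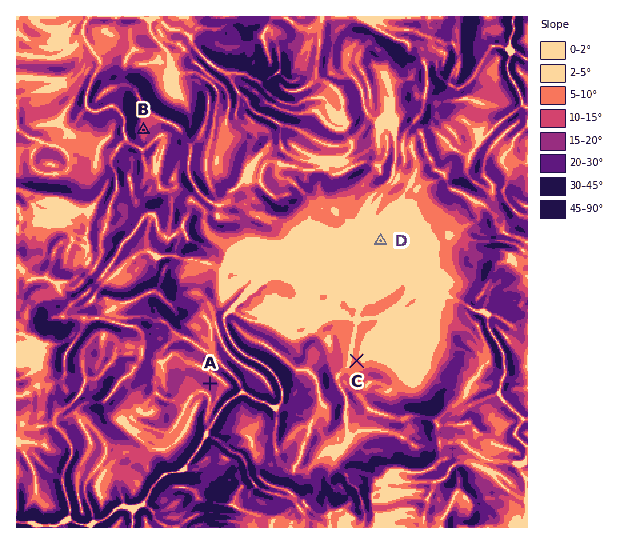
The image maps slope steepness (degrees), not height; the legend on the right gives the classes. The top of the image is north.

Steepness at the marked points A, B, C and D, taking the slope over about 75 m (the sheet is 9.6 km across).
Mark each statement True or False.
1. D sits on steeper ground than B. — False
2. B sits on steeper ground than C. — True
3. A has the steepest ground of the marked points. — True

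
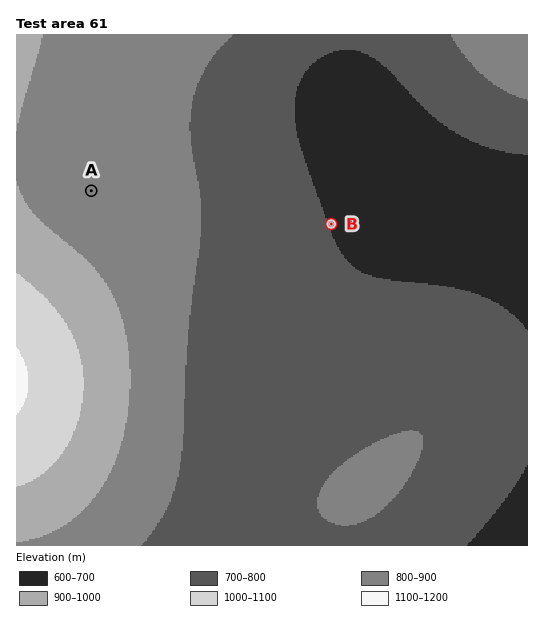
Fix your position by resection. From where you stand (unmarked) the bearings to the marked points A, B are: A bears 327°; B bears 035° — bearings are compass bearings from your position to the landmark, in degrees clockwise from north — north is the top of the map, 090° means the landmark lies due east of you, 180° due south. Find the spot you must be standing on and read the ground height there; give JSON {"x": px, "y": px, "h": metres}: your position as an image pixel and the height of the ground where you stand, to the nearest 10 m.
{"x": 218, "y": 386, "h": 760}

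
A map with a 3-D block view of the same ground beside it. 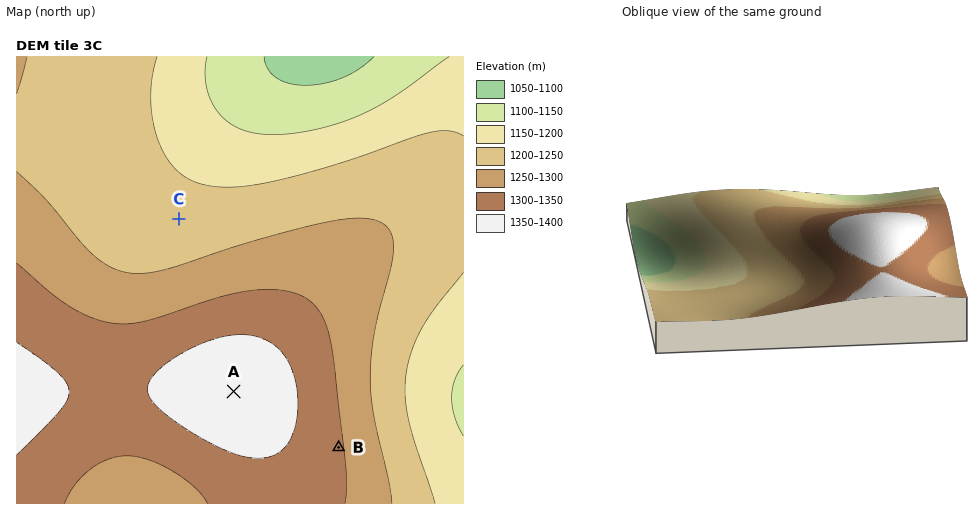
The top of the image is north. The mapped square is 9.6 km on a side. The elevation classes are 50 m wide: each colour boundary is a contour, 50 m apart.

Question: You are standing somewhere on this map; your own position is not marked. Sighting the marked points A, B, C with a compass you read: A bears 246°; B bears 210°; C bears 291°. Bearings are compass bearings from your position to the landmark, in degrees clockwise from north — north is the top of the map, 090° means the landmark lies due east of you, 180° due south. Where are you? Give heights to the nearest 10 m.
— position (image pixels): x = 417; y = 310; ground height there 1210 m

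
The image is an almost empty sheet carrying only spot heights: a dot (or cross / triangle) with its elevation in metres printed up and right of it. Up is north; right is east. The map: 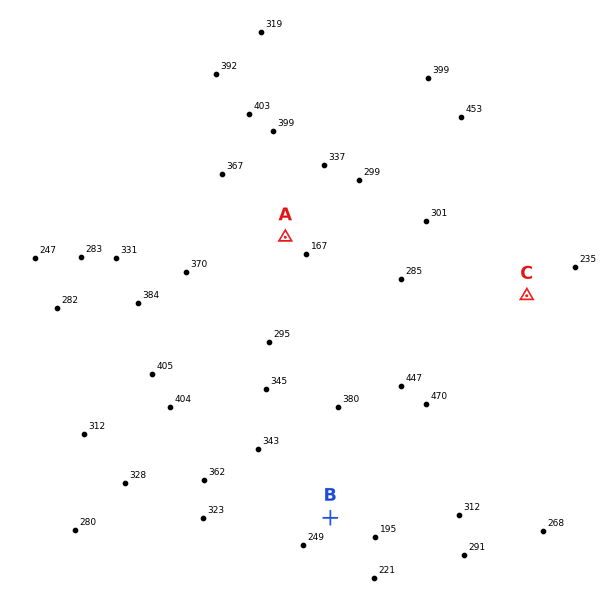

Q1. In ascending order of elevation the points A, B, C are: A B C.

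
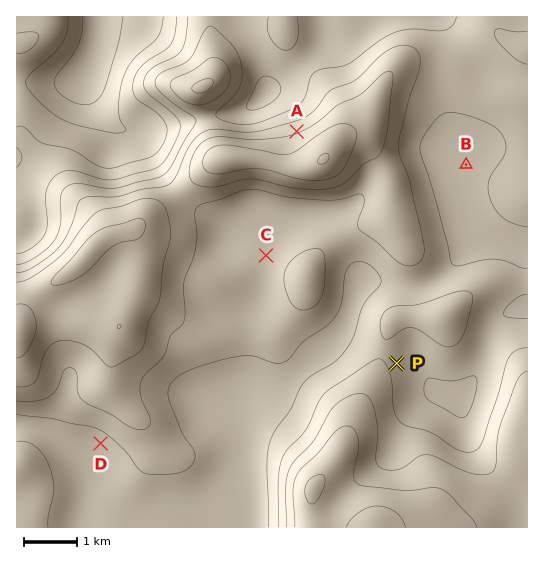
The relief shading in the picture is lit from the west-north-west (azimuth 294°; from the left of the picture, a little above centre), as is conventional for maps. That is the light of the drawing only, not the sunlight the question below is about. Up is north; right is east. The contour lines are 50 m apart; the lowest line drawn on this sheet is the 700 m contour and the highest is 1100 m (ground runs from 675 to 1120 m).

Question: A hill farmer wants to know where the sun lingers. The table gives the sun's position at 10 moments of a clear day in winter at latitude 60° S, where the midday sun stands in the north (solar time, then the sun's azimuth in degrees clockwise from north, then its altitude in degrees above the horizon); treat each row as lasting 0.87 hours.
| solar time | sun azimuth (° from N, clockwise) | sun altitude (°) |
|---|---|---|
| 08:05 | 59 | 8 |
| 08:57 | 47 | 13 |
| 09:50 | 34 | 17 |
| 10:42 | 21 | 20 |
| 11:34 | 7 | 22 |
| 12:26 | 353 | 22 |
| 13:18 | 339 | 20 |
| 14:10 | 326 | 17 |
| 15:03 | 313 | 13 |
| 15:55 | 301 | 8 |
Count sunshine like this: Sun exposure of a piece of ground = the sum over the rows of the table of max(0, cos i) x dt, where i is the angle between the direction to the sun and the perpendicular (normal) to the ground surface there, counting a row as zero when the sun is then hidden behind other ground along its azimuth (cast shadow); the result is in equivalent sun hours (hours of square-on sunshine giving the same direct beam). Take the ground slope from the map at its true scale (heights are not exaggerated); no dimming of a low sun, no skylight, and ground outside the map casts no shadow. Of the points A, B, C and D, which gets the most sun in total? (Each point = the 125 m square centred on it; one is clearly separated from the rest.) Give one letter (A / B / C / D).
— A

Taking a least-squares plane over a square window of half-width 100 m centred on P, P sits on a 5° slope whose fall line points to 81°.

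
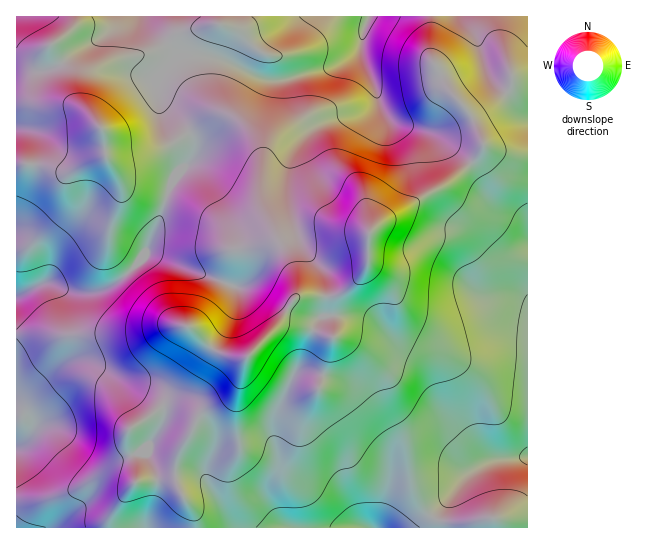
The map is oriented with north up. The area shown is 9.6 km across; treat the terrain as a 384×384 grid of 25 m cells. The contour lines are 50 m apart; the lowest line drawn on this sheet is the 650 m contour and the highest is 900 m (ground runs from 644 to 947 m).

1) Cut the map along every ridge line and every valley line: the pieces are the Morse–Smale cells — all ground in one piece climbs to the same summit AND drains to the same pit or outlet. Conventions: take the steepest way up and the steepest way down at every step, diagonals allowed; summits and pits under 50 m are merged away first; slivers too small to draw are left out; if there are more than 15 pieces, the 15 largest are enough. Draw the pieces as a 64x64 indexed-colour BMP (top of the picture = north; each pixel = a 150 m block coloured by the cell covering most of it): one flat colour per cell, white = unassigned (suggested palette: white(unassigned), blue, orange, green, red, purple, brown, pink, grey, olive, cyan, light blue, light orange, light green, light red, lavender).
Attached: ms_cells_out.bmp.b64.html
<image width="64" height="64" href="data:image/bmp;base64,Qk12CAAAAAAAAHYAAAAoAAAAQAAAAEAAAAABAAQAAAAAAAAIAAATCwAAEwsAABAAAAAAAAAA////ALR3HwAOf/8ALKAsACgn1gC9Z5QAS1aMAMJ34wB/f38AIr28AM++FwDox64AeLv/AIrfmACWmP8A1bDFADMzMzMzM2ZmZmZmERERERERERERERERERERERERERERMzMzMzMzZmZmZmYREREREREREREREREREREREREREREzMzMzMzM2ZmZmZhERERERERERERERERERERERERERETMzMzMzMzZmZmZhERERERERERERERERERERERERERERMzMzMzMzM2ZmZmEREREREREREREREREREREREREREREzMzMzMzMzNmZmERERERERERERERERERERERERERERETMzMzMzMzM2ZmYRERERERERERERERERERERERERERERMzMzMzMzMzZmZhEREREREREREREREREREREREREREREzMzMzMzMzNmZmERERERERERERERERERERERERERERETMzMzMzMzNmZmYRERERERERERERERERERERERERERERMzMzMzMzM2ZmZmEREREREREREREREREREREREREREREzMzMzMzMzZmZmZhERERERERERERERERERERERERERETMzMzMzMzNmZmZmERERERERERERERERERERERERERERMzMzMzMzMzNmZmZhEREREREREREREREREREREREREREzMzMzMzMzMzZmZmERERERERERERERERERERERERERETMzMzMzMzMzMzMzMzERERERERERERERERERERERERERMzMzMzMzMzMzMzMzMzEREREREREREREREREREREREREzMzMzMzMzMzMzMzMzMRERERERERERERERERERERERETMzMzMzMzMzMzMzMzMzERERERERERERERERERERERERMzMzMzMzMzMzMzMzMzMREREREREREREREREREREREREzMzMzMzMzMzMzMzMzMzERERERERERERERERERERERETMzMzMzMzMzMzMzMzMyIRERERERERERERERERERERERMzMzMzMzMzMzMzMzIiIiEREREREREREREREREREREREzMzMzMzMzMzMzMzIiIiIhERERERERERERERERERERETMzMzMzMzMzMzMzIiIiIiIREREiERERERERERERERERMzMzMzMzMzMzMzMiIiIiIiISIiIREREREREREREREREzMzMzMzMzMzMzMzIiIiIiIiIiIhERERERERERERERETMzMzMzMzMzMzMzMyIiIiIiIiIhERERERERERERERERMzMzMzMzMzMzMzMzMiIiIiIiIiIRERERERERERERERFDMzM0RDMzMzMzMzMzIiIiIiIiIiEREREREREREREREURDRERERDMzMzMzMzMiIiIiIiIiIhERERERERERERERRERERERERDMzMzMzMyIiIiIiIiIiIRERERERERERERFEREREREREQzMzMzMzMiIiIiIiIiIiEREREREREREREUREREREREREMzMzMzMyIiIiIiIiIiIRERERERERERERREREREREREQzMzMzMzIiIiIiIiIiIhERERERERERERFEREREREREREMzMzMzMzMyIiIiIiIiEREREREREREREUREREREREREQzMzMzMzMzMyIiIiIiIRERERERERERERRERERERERERDMzMzMzMzMyIiIiIiIiERERERERERERFEREREREREREQzMzMzMzMyIiIiIiIiIhEREREREREREURERERERERERDMzMzMzMzIiIiIiIiIiIhERERERERERREREREREREREQzMzMzMzMiIiIiIiIiIiIRERERERERFERERERERERERDMzMzMzMyIiIiIiIiIiIiIREREREREUREREREREREREMzMzMzMzIiIiIiIiIiIiIiIRERERERRERERERERERERDMzMzMzMiIiIiIiIiIiIiIiERERERFEREREREREREREMzMzMzMyIiIiIiIiIiIiIiIiEREREURVVVVERERERERDMzMzMzIiIiIiIiIiIiIiIiIhERERVVVVVVVVVVREREQzMzMzMiIiIiIiIiIiIiIiIiIRERFVVVVVVVVVVVVERDMzMzMiIiIiIiIiIiIiIiIiIhIiIlVVVVVVVVVVVVVEMzMzMyIiIiIiIiIiIiIiIiIiIiIiVVVVVVVVVVVVVVIzMzMyIiIiIiIiIiIiIiIiIiIiIiJVVVVVVVVVVVVVUiMzMyIiIiIiIiIiIiIiIiIiIiIiIlVVVVVVVVVVVVUiIiMyIiIiIiIiIiIiIiIiIiIiIiIiVVVVVVVVVVVVUiIiIiIiIiIiIiIiIiIiIiIiIiIiIiJ3d3d1VVVVVVUiIiIiIiIiIiIiIiIiIiIiIiIiIiIiInd3d3VVVVVVVSIiIiIiIiIiIiIiIiIiIiIiIiIiIiIid3d3dVVVVVVSIiIiIiIiIiIiIiIiIiIiIiIiIiIiIiJ3d3dVVVVVVVUiIiIiIiIiIiIiIiIiIiIiIiIiIiIiInd3d1VVVVVVVVIiIiIiIiIiIiIiIiIiIiIiIiIiIiIid3d1VVVVVVVVVSIiIiIiIiIiIiIiIiIiIiIiIiIiIiJ3d3VVVVVVVVVVIiIiIiIiIiIiIiIiIiIiIiIiIiIiInd3dVVVVVVVVVIiIiIiIiIiIiIiIiIiIiIiIiIiIiIid3d3VVVVVVVVIiIiIiIiIiIiIiIiIiIiIiIiIiIiIiJ3d3d1VVVVVVIiIiIiIiIiIiIiIiIiIiIiIiIiIiIiInd3d3VVVVVVIiIiIiIiIiIiIiIiIiIiIiIiIiIiIiIi"/>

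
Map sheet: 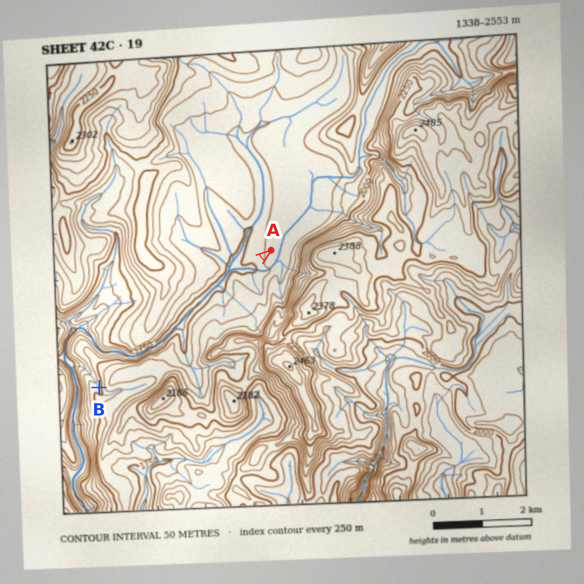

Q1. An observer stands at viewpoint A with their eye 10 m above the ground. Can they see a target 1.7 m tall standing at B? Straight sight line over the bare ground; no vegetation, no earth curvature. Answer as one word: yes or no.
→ no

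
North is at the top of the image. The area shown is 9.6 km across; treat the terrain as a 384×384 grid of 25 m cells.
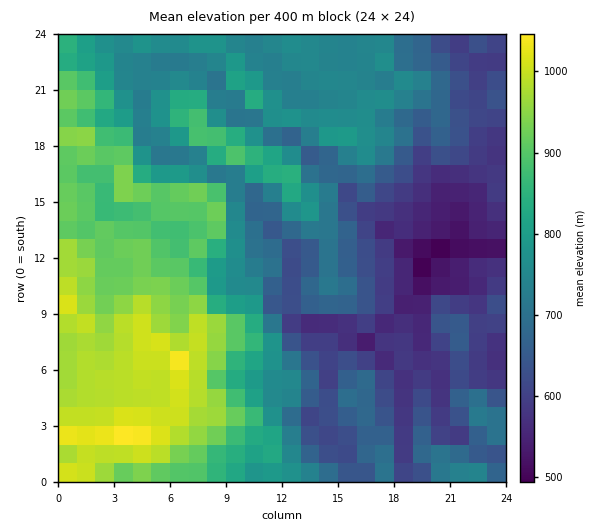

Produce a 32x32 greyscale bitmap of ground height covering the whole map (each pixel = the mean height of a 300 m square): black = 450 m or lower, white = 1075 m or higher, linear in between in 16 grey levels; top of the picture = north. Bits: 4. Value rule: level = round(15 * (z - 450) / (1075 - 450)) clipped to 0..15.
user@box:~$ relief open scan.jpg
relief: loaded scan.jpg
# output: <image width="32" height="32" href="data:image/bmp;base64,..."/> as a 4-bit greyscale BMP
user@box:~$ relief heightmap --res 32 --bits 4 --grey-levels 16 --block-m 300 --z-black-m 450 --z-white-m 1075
<image width="32" height="32" href="data:image/bmp;base64,Qk12AgAAAAAAAHYAAAAoAAAAIAAAACAAAAABAAQAAAAAAAACAAATCwAAEwsAABAAAAAAAAAAAAAAABEREQAiIiIAMzMzAERERABVVVUAZmZmAHd3dwCIiIgAmZmZAKqqqgC7u7sAzMzMAN3d3QDu7u4A////AO7cu7u7qpiIh3ZUVkRXd3XczMzcu6mYmYZlRWY0Zndk3u7t7cy6qZl2REVlNWVERe7u7u7cy7mZdURFZTRTNWbd3e7d3cy6l2REVlQ0U0Z23d3d3d3cuphmRWZUM1NXdd3d3d3dzKmHd0RmVDNDVUTN3d3d7sqZh3ZTVlM0M0Mzzd3d3e7bqYh1RFUzMzNEM83M3d7t3KqXVEQyIzM0VDPd3N3tzdy7mFMzMiMzNFRD3dzd3M3cuoUzMzQyMjVTRN3Lzdy8uZl0RVVVQyI1Q0Tdu7zMvKh4ZUVmZUMyIyI03cu7y7uYh3VFZmVDMhIiM9zLu7u7mIdmRFZUQzESIzPcu7y7q7mHZkRWVEMhERERu7y7uqq6h1VVZlVCMiIiIru6qqqqu4ZVZ3ZUMzMiIiO7uqq7u7uGVnl2REMzIiIju7rMy7zLdWeZd0VEMzIiNLuqy6mZl2aIqGZVVEMyIzS6u7qHd2aJqqdVZ2VUMzMzu8q5ZmaKuph1Vnh3VEVDM8zKuGeJu6l2VYiIh2RVRDPMqad4m6h2ZniIiHdlVVREuqmHeKuXZpmHd3eHZWZERMu5h3iahmmXd3d3iHZlREW7qHd3eHaKd3d3d3eHZUREqZh3d2ZnmHd3d3d3Z2VDNJiId3d3eId3d3d3eGVEQ0Oph3iIeIh3d3d3d3dmZDRU"/>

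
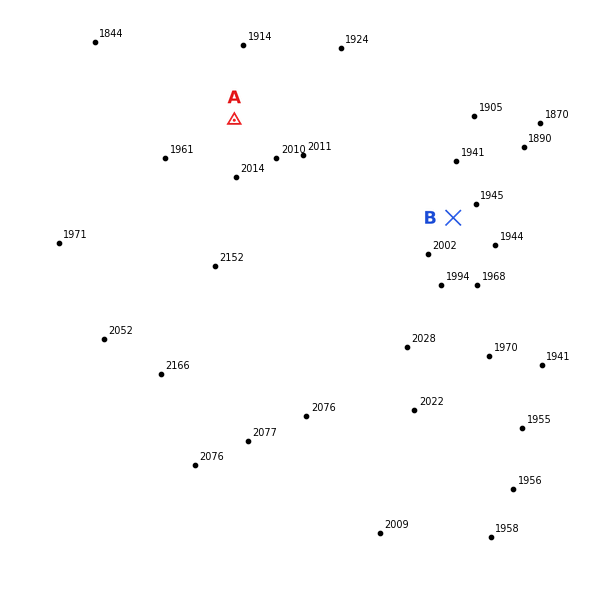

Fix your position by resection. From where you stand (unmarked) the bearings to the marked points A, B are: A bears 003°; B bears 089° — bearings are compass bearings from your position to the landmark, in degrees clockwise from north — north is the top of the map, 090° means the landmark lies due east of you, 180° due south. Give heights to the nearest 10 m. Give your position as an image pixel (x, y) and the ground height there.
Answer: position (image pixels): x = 229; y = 222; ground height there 2090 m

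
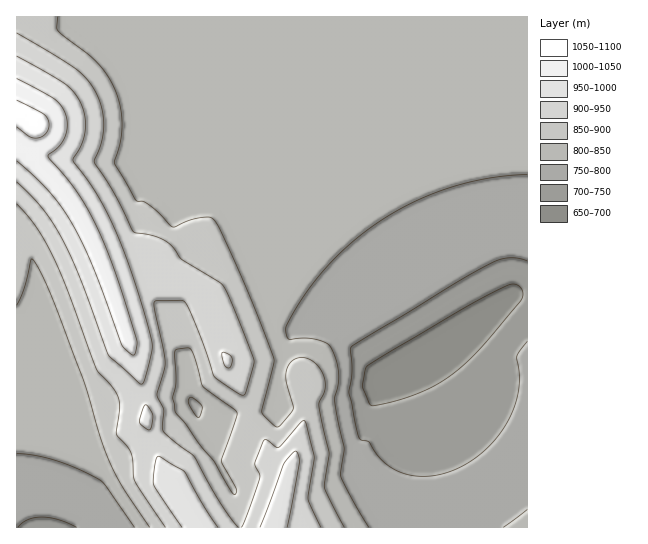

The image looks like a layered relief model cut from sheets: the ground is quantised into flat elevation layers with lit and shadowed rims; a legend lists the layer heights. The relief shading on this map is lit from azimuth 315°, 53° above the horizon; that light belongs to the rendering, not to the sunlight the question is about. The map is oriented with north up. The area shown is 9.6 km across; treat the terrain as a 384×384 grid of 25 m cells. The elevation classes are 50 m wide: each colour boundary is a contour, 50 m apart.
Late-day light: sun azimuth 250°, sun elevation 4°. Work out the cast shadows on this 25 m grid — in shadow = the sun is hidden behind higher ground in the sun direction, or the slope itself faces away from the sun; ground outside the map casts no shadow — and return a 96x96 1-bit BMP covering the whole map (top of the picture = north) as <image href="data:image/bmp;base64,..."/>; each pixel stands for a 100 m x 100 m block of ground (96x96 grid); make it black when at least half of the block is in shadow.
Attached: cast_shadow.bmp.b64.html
<image width="96" height="96" href="data:image/bmp;base64,Qk2+BAAAAAAAAD4AAAAoAAAAYAAAAGAAAAABAAEAAAAAAIAEAAATCwAAEwsAAAIAAAAAAAAA////AAAAAAAAAAAAP8B5//gAAAAAAAAAP+B///wAAAAAAAAAf/B///4AAAAAAAAA//g///8AAAAAAAAA//g///+AAAAAAAAB//g////AAAAAAAAD//gf///wAAAAAAAD//gf///4AAAAAAAH//gf///8AAAAAAAH//gf///8AAAAAAAP//gP///+AAAAAAAP//AP////AAAAAAAf//AP////gAAAAAAf//AP////gAAAAAAf//CH////wAAAAAA//+HH////wAAAAAA//8HH////wAAAAAB//4PH////wAAAAAB//wPD////4AAAAAB//wfD////4AAAAAB//gfj////4AAAAAB//gfh////4AAAAAB//g/h////4AAAAAD//g/B////4AAAAAD//h/B////4AAAAAD//B/A////4AAAAAD/+D/B////wAAAAAD/8D/B////wAAAAAH/4H/B////wAAAAAH/4H/h////wAAAAAH/4P/h////wAAAAAH/4P/x////wAAAAAP/4P/5////wAAAAAP/4P//////4AAAAAP/4P//////8AAAAAf/4P//////8AAAAAf/4P//////+AAAAAf/4P///wAf+AAAAA//4P///wAAAAAAAA//wP///wAAAAAAAA//wP///wAAAAAAAB//wf///AAAAAAAAB//wf//+AAAAAAAAB//wf//4AAAAAAAAD//wf//gAAAAAAAAD//4f//AAAAAAAAAD//4f/+AAAAAAAAAH//8//4AAAAAAAAAH//8//wAAAAAAAAAP//8//gAAAAAAAAAP//+//AAAAAAAAAAP//+/8AAAAAAAAAAf////4AAAAAAAAAAf////wAAAAAAAAAA/////gAAAAAAAAAA/////AAAAAAAAAAB/////AAAAAAAAAAB////+AAAAAAAAAAD////+AAAAAAAAAAD////8AAAAAAAAAAH////8AAAAAAAAAAP////8AAAAAAAAAAP////4AAAAAAAAAAf////wAAAAAAAAAA/////wAAAAAAAAAB/////gAAAAAAAAAD/////gAAAAAAAAAH/////AAAAAAAAAAP/////AAAAAAAAAAf////+AAAAAAAAAA/////8AAAAAAAAAAA////8AAAAAAAAAAB////4AAAAAAAAAAD////wAAAAAAAAAAH////gAAAAAAAAAAP////AAAAAAAAAAAf///+AAAAAAAAAAA////8AAAAAAAAAAD////4AAAAAAAAAAD////8AAAAAAAAAAD////+AAAAAAAAAAD////+AAAAAAAAAAD/////AAAAAAAAAAD/////gAAAAAAAAAD/////wAAAAAAAAAD/////4AAAAAAAAAD/////8AAAAAAAAAD/////8AAAAAAAAAD/////4AAAAAAAAAD/////AAAAAAAAAAD////wAAAAAAAAAAD///4AAAAAAAAAAAD//8AAAAAAAAAAAAD//AAAAAAAAAAAAAD/wAAAAAAAAAAAAAD8AAAAAAAAAAAAAAA="/>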